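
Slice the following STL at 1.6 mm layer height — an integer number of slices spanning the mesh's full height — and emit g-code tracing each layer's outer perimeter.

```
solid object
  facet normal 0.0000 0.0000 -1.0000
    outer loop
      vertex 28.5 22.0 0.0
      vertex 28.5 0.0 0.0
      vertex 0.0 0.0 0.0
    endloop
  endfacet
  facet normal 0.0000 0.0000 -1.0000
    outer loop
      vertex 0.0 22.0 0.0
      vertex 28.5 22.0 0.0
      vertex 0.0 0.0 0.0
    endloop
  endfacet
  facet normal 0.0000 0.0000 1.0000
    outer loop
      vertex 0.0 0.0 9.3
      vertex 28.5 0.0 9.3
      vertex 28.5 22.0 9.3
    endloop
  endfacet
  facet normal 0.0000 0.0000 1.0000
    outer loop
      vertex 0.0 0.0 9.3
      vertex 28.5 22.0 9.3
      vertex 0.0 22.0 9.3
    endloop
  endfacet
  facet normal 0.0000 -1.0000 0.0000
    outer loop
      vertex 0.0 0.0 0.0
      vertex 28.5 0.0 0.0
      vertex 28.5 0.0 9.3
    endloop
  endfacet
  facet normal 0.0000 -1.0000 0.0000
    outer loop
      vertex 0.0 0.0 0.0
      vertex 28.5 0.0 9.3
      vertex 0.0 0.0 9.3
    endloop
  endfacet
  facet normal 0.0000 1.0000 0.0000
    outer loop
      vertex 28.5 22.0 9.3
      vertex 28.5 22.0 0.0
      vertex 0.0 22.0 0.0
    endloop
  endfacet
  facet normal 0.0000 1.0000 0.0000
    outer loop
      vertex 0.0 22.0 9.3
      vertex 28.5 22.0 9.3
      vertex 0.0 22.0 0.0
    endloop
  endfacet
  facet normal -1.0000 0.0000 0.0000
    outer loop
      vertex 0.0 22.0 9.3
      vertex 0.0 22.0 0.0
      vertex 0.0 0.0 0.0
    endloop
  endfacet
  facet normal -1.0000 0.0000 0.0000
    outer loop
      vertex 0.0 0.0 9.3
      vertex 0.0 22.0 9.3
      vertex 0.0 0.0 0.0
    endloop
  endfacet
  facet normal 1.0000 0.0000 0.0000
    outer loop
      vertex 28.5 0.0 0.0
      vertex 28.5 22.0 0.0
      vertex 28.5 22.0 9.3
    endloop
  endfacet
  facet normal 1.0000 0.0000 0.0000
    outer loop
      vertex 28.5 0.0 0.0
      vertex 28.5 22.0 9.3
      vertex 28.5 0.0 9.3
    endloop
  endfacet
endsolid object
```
; perimeter-only toolpath
G21 ; units = mm
G90 ; absolute positioning
G28 ; home
; layer 1
G0 Z1.6
G0 X0.0 Y0.0
G1 X28.5 Y0.0
G1 X28.5 Y22.0
G1 X0.0 Y22.0
G1 X0.0 Y0.0
; layer 2
G0 Z3.1
G0 X0.0 Y0.0
G1 X28.5 Y0.0
G1 X28.5 Y22.0
G1 X0.0 Y22.0
G1 X0.0 Y0.0
; layer 3
G0 Z4.7
G0 X0.0 Y0.0
G1 X28.5 Y0.0
G1 X28.5 Y22.0
G1 X0.0 Y22.0
G1 X0.0 Y0.0
; layer 4
G0 Z6.2
G0 X0.0 Y0.0
G1 X28.5 Y0.0
G1 X28.5 Y22.0
G1 X0.0 Y22.0
G1 X0.0 Y0.0
; layer 5
G0 Z7.8
G0 X0.0 Y0.0
G1 X28.5 Y0.0
G1 X28.5 Y22.0
G1 X0.0 Y22.0
G1 X0.0 Y0.0
; layer 6
G0 Z9.3
G0 X0.0 Y0.0
G1 X28.5 Y0.0
G1 X28.5 Y22.0
G1 X0.0 Y22.0
G1 X0.0 Y0.0
M2 ; end

The solid is a rectangular box, roughly 28.5 × 22 mm footprint and 9.3 mm tall. Slicing at Δz = 1.6 mm — 6 equal slices spanning the solid's height, so layer i sits at z = i·h/6 — gives 6 non-empty perimeters. Each is a 4-segment closed polygon; G0 lifts to the layer z and rapids to the start vertex, then G1 traces the edges.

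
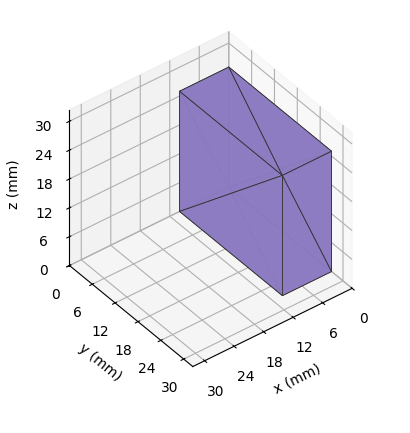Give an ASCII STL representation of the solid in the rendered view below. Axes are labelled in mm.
Reading the render: the shape is a rectangular box, roughly 10 × 27 mm footprint and 25 mm tall (dimensions read to the nearest mm from the axis ticks). For the STL, each face is triangulated and given an outward normal.

solid part
  facet normal 0.0000 0.0000 -1.0000
    outer loop
      vertex 10.000 27.000 0.000
      vertex 10.000 0.000 0.000
      vertex 0.000 0.000 0.000
    endloop
  endfacet
  facet normal 0.0000 0.0000 -1.0000
    outer loop
      vertex 0.000 27.000 0.000
      vertex 10.000 27.000 0.000
      vertex 0.000 0.000 0.000
    endloop
  endfacet
  facet normal 0.0000 0.0000 1.0000
    outer loop
      vertex 0.000 0.000 25.000
      vertex 10.000 0.000 25.000
      vertex 10.000 27.000 25.000
    endloop
  endfacet
  facet normal 0.0000 0.0000 1.0000
    outer loop
      vertex 0.000 0.000 25.000
      vertex 10.000 27.000 25.000
      vertex 0.000 27.000 25.000
    endloop
  endfacet
  facet normal 0.0000 -1.0000 0.0000
    outer loop
      vertex 0.000 0.000 0.000
      vertex 10.000 0.000 0.000
      vertex 10.000 0.000 25.000
    endloop
  endfacet
  facet normal 0.0000 -1.0000 0.0000
    outer loop
      vertex 0.000 0.000 0.000
      vertex 10.000 0.000 25.000
      vertex 0.000 0.000 25.000
    endloop
  endfacet
  facet normal 0.0000 1.0000 0.0000
    outer loop
      vertex 10.000 27.000 25.000
      vertex 10.000 27.000 0.000
      vertex 0.000 27.000 0.000
    endloop
  endfacet
  facet normal 0.0000 1.0000 0.0000
    outer loop
      vertex 0.000 27.000 25.000
      vertex 10.000 27.000 25.000
      vertex 0.000 27.000 0.000
    endloop
  endfacet
  facet normal -1.0000 0.0000 0.0000
    outer loop
      vertex 0.000 27.000 25.000
      vertex 0.000 27.000 0.000
      vertex 0.000 0.000 0.000
    endloop
  endfacet
  facet normal -1.0000 0.0000 0.0000
    outer loop
      vertex 0.000 0.000 25.000
      vertex 0.000 27.000 25.000
      vertex 0.000 0.000 0.000
    endloop
  endfacet
  facet normal 1.0000 0.0000 0.0000
    outer loop
      vertex 10.000 0.000 0.000
      vertex 10.000 27.000 0.000
      vertex 10.000 27.000 25.000
    endloop
  endfacet
  facet normal 1.0000 0.0000 0.0000
    outer loop
      vertex 10.000 0.000 0.000
      vertex 10.000 27.000 25.000
      vertex 10.000 0.000 25.000
    endloop
  endfacet
endsolid part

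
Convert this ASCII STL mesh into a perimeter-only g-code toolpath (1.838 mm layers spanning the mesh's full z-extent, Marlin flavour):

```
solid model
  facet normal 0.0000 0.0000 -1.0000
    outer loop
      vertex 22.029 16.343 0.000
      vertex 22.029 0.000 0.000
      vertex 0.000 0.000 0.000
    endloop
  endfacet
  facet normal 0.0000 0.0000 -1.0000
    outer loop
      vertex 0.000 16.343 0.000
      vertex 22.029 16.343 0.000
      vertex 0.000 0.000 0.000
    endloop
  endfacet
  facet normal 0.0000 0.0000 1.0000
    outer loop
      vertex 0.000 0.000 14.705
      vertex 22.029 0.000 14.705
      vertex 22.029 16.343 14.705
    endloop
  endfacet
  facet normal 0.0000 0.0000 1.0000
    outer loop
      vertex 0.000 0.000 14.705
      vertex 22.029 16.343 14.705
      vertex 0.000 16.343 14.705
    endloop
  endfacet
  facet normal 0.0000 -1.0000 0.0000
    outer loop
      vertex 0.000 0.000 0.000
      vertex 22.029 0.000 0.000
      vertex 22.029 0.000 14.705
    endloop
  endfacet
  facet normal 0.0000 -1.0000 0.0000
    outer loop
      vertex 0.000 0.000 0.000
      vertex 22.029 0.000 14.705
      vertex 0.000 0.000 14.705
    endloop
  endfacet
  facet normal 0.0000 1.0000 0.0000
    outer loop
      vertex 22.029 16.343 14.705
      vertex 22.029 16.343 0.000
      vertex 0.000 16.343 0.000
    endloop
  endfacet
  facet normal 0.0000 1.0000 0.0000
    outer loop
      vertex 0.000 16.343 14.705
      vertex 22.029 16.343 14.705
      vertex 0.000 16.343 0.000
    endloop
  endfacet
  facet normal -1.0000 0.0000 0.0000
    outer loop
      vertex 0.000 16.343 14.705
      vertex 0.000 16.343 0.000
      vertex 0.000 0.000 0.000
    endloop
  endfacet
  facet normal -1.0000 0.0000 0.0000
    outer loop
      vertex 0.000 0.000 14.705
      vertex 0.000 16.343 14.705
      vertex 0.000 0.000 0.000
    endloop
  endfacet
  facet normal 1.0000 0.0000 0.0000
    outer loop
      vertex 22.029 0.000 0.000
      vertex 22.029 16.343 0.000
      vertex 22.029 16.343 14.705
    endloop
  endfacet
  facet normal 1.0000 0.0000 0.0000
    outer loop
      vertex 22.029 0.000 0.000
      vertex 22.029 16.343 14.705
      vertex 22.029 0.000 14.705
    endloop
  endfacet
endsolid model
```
; perimeter-only toolpath
G21 ; units = mm
G90 ; absolute positioning
G28 ; home
; layer 1
G0 Z1.838
G0 X0.000 Y0.000
G1 X22.029 Y0.000
G1 X22.029 Y16.343
G1 X0.000 Y16.343
G1 X0.000 Y0.000
; layer 2
G0 Z3.676
G0 X0.000 Y0.000
G1 X22.029 Y0.000
G1 X22.029 Y16.343
G1 X0.000 Y16.343
G1 X0.000 Y0.000
; layer 3
G0 Z5.514
G0 X0.000 Y0.000
G1 X22.029 Y0.000
G1 X22.029 Y16.343
G1 X0.000 Y16.343
G1 X0.000 Y0.000
; layer 4
G0 Z7.353
G0 X0.000 Y0.000
G1 X22.029 Y0.000
G1 X22.029 Y16.343
G1 X0.000 Y16.343
G1 X0.000 Y0.000
; layer 5
G0 Z9.191
G0 X0.000 Y0.000
G1 X22.029 Y0.000
G1 X22.029 Y16.343
G1 X0.000 Y16.343
G1 X0.000 Y0.000
; layer 6
G0 Z11.029
G0 X0.000 Y0.000
G1 X22.029 Y0.000
G1 X22.029 Y16.343
G1 X0.000 Y16.343
G1 X0.000 Y0.000
; layer 7
G0 Z12.867
G0 X0.000 Y0.000
G1 X22.029 Y0.000
G1 X22.029 Y16.343
G1 X0.000 Y16.343
G1 X0.000 Y0.000
; layer 8
G0 Z14.705
G0 X0.000 Y0.000
G1 X22.029 Y0.000
G1 X22.029 Y16.343
G1 X0.000 Y16.343
G1 X0.000 Y0.000
M2 ; end

The solid is a rectangular box, roughly 22 × 16.3 mm footprint and 14.7 mm tall. Slicing at Δz = 1.838 mm — 8 equal slices spanning the solid's height, so layer i sits at z = i·h/8 — gives 8 non-empty perimeters. Each is a 4-segment closed polygon; G0 lifts to the layer z and rapids to the start vertex, then G1 traces the edges.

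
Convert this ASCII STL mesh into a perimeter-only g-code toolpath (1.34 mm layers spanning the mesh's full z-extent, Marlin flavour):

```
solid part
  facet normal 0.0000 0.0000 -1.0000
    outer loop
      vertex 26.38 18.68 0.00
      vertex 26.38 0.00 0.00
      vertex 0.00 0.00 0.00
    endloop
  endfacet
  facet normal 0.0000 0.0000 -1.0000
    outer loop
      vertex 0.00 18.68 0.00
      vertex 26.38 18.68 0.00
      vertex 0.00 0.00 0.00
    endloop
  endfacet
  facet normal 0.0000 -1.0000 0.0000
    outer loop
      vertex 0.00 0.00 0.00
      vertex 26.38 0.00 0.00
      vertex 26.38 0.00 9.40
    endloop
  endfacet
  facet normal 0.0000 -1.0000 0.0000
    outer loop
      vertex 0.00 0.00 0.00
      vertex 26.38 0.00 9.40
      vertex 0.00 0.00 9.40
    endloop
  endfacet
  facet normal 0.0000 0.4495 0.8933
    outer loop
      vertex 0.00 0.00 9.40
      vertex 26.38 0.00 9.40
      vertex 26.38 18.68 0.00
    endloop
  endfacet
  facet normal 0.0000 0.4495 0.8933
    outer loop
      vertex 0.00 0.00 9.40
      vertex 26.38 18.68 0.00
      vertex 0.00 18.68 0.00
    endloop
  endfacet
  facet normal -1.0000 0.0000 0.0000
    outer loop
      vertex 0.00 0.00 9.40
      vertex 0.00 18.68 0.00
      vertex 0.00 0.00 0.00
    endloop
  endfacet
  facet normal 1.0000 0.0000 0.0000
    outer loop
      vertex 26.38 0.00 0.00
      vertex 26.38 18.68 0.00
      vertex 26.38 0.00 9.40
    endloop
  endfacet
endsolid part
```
; perimeter-only toolpath
G21 ; units = mm
G90 ; absolute positioning
G28 ; home
; layer 1
G0 Z1.34
G0 X0.00 Y0.00
G1 X26.38 Y0.00
G1 X26.38 Y16.01
G1 X0.00 Y16.01
G1 X0.00 Y0.00
; layer 2
G0 Z2.69
G0 X0.00 Y0.00
G1 X26.38 Y0.00
G1 X26.38 Y13.34
G1 X0.00 Y13.34
G1 X0.00 Y0.00
; layer 3
G0 Z4.03
G0 X0.00 Y0.00
G1 X26.38 Y0.00
G1 X26.38 Y10.67
G1 X0.00 Y10.67
G1 X0.00 Y0.00
; layer 4
G0 Z5.37
G0 X0.00 Y0.00
G1 X26.38 Y0.00
G1 X26.38 Y8.01
G1 X0.00 Y8.01
G1 X0.00 Y0.00
; layer 5
G0 Z6.71
G0 X0.00 Y0.00
G1 X26.38 Y0.00
G1 X26.38 Y5.34
G1 X0.00 Y5.34
G1 X0.00 Y0.00
; layer 6
G0 Z8.06
G0 X0.00 Y0.00
G1 X26.38 Y0.00
G1 X26.38 Y2.67
G1 X0.00 Y2.67
G1 X0.00 Y0.00
M2 ; end

The solid is a wedge (ramp): 26.4 × 18.7 mm base, rising to 9.4 mm along the y=0 edge and sloping linearly to z=0 at y=18.7. Slicing at Δz = 1.34 mm — 7 equal slices spanning the solid's height, so layer i sits at z = i·h/7 — gives 6 non-empty perimeters. Each is a 4-segment closed polygon; G0 lifts to the layer z and rapids to the start vertex, then G1 traces the edges. The cross-section shrinks linearly with z (the slice at the apex is degenerate and omitted).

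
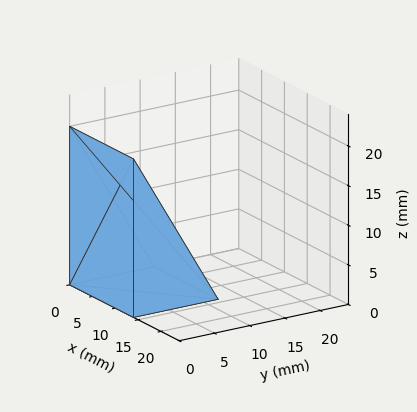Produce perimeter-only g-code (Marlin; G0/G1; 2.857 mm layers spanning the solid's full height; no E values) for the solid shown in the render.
Reading the render: the shape is a wedge (ramp): 14 × 12 mm base, rising to 20 mm along the y=0 edge and sloping linearly to z=0 at y=12 (dimensions read to the nearest mm from the axis ticks). For the g-code, the solid's height is divided into equal slices at the stated Δz and each level perimeter traced with G1 moves after a G0 lift.

; perimeter-only toolpath
G21 ; units = mm
G90 ; absolute positioning
G28 ; home
; layer 1
G0 Z2.857
G0 X0.000 Y0.000
G1 X14.000 Y0.000
G1 X14.000 Y10.286
G1 X0.000 Y10.286
G1 X0.000 Y0.000
; layer 2
G0 Z5.714
G0 X0.000 Y0.000
G1 X14.000 Y0.000
G1 X14.000 Y8.571
G1 X0.000 Y8.571
G1 X0.000 Y0.000
; layer 3
G0 Z8.571
G0 X0.000 Y0.000
G1 X14.000 Y0.000
G1 X14.000 Y6.857
G1 X0.000 Y6.857
G1 X0.000 Y0.000
; layer 4
G0 Z11.429
G0 X0.000 Y0.000
G1 X14.000 Y0.000
G1 X14.000 Y5.143
G1 X0.000 Y5.143
G1 X0.000 Y0.000
; layer 5
G0 Z14.286
G0 X0.000 Y0.000
G1 X14.000 Y0.000
G1 X14.000 Y3.429
G1 X0.000 Y3.429
G1 X0.000 Y0.000
; layer 6
G0 Z17.143
G0 X0.000 Y0.000
G1 X14.000 Y0.000
G1 X14.000 Y1.714
G1 X0.000 Y1.714
G1 X0.000 Y0.000
M2 ; end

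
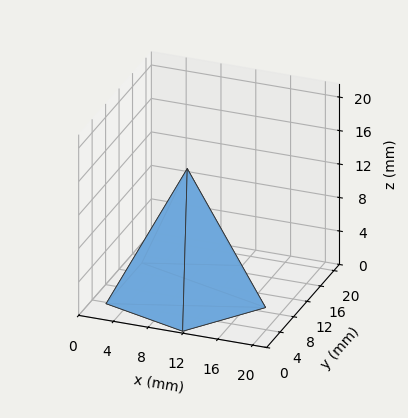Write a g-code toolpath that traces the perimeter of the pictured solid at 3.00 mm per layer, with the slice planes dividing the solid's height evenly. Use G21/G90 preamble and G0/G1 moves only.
Reading the render: the shape is a regular 5-sided pyramid, base circumscribed radius ≈ 9 mm, apex at z ≈ 15 mm (dimensions read to the nearest mm from the axis ticks). For the g-code, the solid's height is divided into equal slices at the stated Δz and each level perimeter traced with G1 moves after a G0 lift.

; perimeter-only toolpath
G21 ; units = mm
G90 ; absolute positioning
G28 ; home
; layer 1
G0 Z3.00
G0 X16.20 Y9.00
G1 X11.22 Y15.85
G1 X3.18 Y13.23
G1 X3.18 Y4.77
G1 X11.22 Y2.15
G1 X16.20 Y9.00
; layer 2
G0 Z6.00
G0 X14.40 Y9.00
G1 X10.67 Y14.14
G1 X4.63 Y12.17
G1 X4.63 Y5.83
G1 X10.67 Y3.86
G1 X14.40 Y9.00
; layer 3
G0 Z9.00
G0 X12.60 Y9.00
G1 X10.11 Y12.42
G1 X6.09 Y11.12
G1 X6.09 Y6.88
G1 X10.11 Y5.58
G1 X12.60 Y9.00
; layer 4
G0 Z12.00
G0 X10.80 Y9.00
G1 X9.56 Y10.71
G1 X7.54 Y10.06
G1 X7.54 Y7.94
G1 X9.56 Y7.29
G1 X10.80 Y9.00
M2 ; end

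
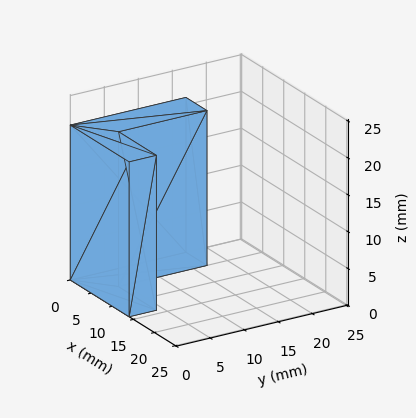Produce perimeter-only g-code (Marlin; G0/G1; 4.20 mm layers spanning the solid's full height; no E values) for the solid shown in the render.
Reading the render: the shape is an L-shaped prism: outer 14 × 17 mm, arm thicknesses ≈ 4 mm (horizontal) and 5 mm (vertical), extruded 21 mm in z (dimensions read to the nearest mm from the axis ticks). For the g-code, the solid's height is divided into equal slices at the stated Δz and each level perimeter traced with G1 moves after a G0 lift.

; perimeter-only toolpath
G21 ; units = mm
G90 ; absolute positioning
G28 ; home
; layer 1
G0 Z4.20
G0 X0.00 Y0.00
G1 X14.00 Y0.00
G1 X14.00 Y4.00
G1 X5.00 Y4.00
G1 X5.00 Y17.00
G1 X0.00 Y17.00
G1 X0.00 Y0.00
; layer 2
G0 Z8.40
G0 X0.00 Y0.00
G1 X14.00 Y0.00
G1 X14.00 Y4.00
G1 X5.00 Y4.00
G1 X5.00 Y17.00
G1 X0.00 Y17.00
G1 X0.00 Y0.00
; layer 3
G0 Z12.60
G0 X0.00 Y0.00
G1 X14.00 Y0.00
G1 X14.00 Y4.00
G1 X5.00 Y4.00
G1 X5.00 Y17.00
G1 X0.00 Y17.00
G1 X0.00 Y0.00
; layer 4
G0 Z16.80
G0 X0.00 Y0.00
G1 X14.00 Y0.00
G1 X14.00 Y4.00
G1 X5.00 Y4.00
G1 X5.00 Y17.00
G1 X0.00 Y17.00
G1 X0.00 Y0.00
; layer 5
G0 Z21.00
G0 X0.00 Y0.00
G1 X14.00 Y0.00
G1 X14.00 Y4.00
G1 X5.00 Y4.00
G1 X5.00 Y17.00
G1 X0.00 Y17.00
G1 X0.00 Y0.00
M2 ; end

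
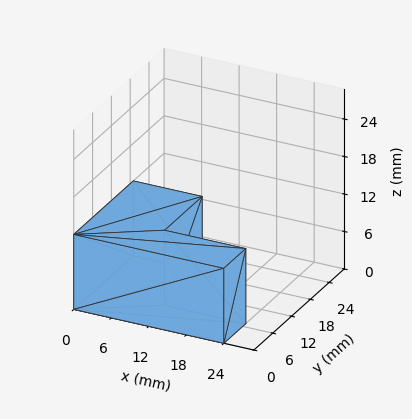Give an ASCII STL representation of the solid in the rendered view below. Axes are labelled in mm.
Reading the render: the shape is an L-shaped prism: outer 24 × 19 mm, arm thicknesses ≈ 7 mm (horizontal) and 11 mm (vertical), extruded 12 mm in z (dimensions read to the nearest mm from the axis ticks). For the STL, each face is triangulated and given an outward normal.

solid part
  facet normal 0.0000 0.0000 -1.0000
    outer loop
      vertex 24.000 7.000 0.000
      vertex 24.000 0.000 0.000
      vertex 0.000 0.000 0.000
    endloop
  endfacet
  facet normal 0.0000 0.0000 -1.0000
    outer loop
      vertex 11.000 7.000 0.000
      vertex 24.000 7.000 0.000
      vertex 0.000 0.000 0.000
    endloop
  endfacet
  facet normal 0.0000 0.0000 -1.0000
    outer loop
      vertex 11.000 19.000 0.000
      vertex 11.000 7.000 0.000
      vertex 0.000 0.000 0.000
    endloop
  endfacet
  facet normal 0.0000 0.0000 -1.0000
    outer loop
      vertex 0.000 19.000 0.000
      vertex 11.000 19.000 0.000
      vertex 0.000 0.000 0.000
    endloop
  endfacet
  facet normal 0.0000 0.0000 1.0000
    outer loop
      vertex 0.000 0.000 12.000
      vertex 24.000 0.000 12.000
      vertex 24.000 7.000 12.000
    endloop
  endfacet
  facet normal 0.0000 0.0000 1.0000
    outer loop
      vertex 0.000 0.000 12.000
      vertex 24.000 7.000 12.000
      vertex 11.000 7.000 12.000
    endloop
  endfacet
  facet normal 0.0000 0.0000 1.0000
    outer loop
      vertex 0.000 0.000 12.000
      vertex 11.000 7.000 12.000
      vertex 11.000 19.000 12.000
    endloop
  endfacet
  facet normal 0.0000 0.0000 1.0000
    outer loop
      vertex 0.000 0.000 12.000
      vertex 11.000 19.000 12.000
      vertex 0.000 19.000 12.000
    endloop
  endfacet
  facet normal 0.0000 -1.0000 0.0000
    outer loop
      vertex 0.000 0.000 0.000
      vertex 24.000 0.000 0.000
      vertex 24.000 0.000 12.000
    endloop
  endfacet
  facet normal 0.0000 -1.0000 0.0000
    outer loop
      vertex 0.000 0.000 0.000
      vertex 24.000 0.000 12.000
      vertex 0.000 0.000 12.000
    endloop
  endfacet
  facet normal 1.0000 0.0000 0.0000
    outer loop
      vertex 24.000 0.000 0.000
      vertex 24.000 7.000 0.000
      vertex 24.000 7.000 12.000
    endloop
  endfacet
  facet normal 1.0000 0.0000 0.0000
    outer loop
      vertex 24.000 0.000 0.000
      vertex 24.000 7.000 12.000
      vertex 24.000 0.000 12.000
    endloop
  endfacet
  facet normal 0.0000 1.0000 0.0000
    outer loop
      vertex 24.000 7.000 0.000
      vertex 11.000 7.000 0.000
      vertex 11.000 7.000 12.000
    endloop
  endfacet
  facet normal 0.0000 1.0000 0.0000
    outer loop
      vertex 24.000 7.000 0.000
      vertex 11.000 7.000 12.000
      vertex 24.000 7.000 12.000
    endloop
  endfacet
  facet normal 1.0000 0.0000 0.0000
    outer loop
      vertex 11.000 7.000 0.000
      vertex 11.000 19.000 0.000
      vertex 11.000 19.000 12.000
    endloop
  endfacet
  facet normal 1.0000 0.0000 0.0000
    outer loop
      vertex 11.000 7.000 0.000
      vertex 11.000 19.000 12.000
      vertex 11.000 7.000 12.000
    endloop
  endfacet
  facet normal 0.0000 1.0000 0.0000
    outer loop
      vertex 11.000 19.000 0.000
      vertex 0.000 19.000 0.000
      vertex 0.000 19.000 12.000
    endloop
  endfacet
  facet normal 0.0000 1.0000 0.0000
    outer loop
      vertex 11.000 19.000 0.000
      vertex 0.000 19.000 12.000
      vertex 11.000 19.000 12.000
    endloop
  endfacet
  facet normal -1.0000 0.0000 0.0000
    outer loop
      vertex 0.000 19.000 0.000
      vertex 0.000 0.000 0.000
      vertex 0.000 0.000 12.000
    endloop
  endfacet
  facet normal -1.0000 0.0000 0.0000
    outer loop
      vertex 0.000 19.000 0.000
      vertex 0.000 0.000 12.000
      vertex 0.000 19.000 12.000
    endloop
  endfacet
endsolid part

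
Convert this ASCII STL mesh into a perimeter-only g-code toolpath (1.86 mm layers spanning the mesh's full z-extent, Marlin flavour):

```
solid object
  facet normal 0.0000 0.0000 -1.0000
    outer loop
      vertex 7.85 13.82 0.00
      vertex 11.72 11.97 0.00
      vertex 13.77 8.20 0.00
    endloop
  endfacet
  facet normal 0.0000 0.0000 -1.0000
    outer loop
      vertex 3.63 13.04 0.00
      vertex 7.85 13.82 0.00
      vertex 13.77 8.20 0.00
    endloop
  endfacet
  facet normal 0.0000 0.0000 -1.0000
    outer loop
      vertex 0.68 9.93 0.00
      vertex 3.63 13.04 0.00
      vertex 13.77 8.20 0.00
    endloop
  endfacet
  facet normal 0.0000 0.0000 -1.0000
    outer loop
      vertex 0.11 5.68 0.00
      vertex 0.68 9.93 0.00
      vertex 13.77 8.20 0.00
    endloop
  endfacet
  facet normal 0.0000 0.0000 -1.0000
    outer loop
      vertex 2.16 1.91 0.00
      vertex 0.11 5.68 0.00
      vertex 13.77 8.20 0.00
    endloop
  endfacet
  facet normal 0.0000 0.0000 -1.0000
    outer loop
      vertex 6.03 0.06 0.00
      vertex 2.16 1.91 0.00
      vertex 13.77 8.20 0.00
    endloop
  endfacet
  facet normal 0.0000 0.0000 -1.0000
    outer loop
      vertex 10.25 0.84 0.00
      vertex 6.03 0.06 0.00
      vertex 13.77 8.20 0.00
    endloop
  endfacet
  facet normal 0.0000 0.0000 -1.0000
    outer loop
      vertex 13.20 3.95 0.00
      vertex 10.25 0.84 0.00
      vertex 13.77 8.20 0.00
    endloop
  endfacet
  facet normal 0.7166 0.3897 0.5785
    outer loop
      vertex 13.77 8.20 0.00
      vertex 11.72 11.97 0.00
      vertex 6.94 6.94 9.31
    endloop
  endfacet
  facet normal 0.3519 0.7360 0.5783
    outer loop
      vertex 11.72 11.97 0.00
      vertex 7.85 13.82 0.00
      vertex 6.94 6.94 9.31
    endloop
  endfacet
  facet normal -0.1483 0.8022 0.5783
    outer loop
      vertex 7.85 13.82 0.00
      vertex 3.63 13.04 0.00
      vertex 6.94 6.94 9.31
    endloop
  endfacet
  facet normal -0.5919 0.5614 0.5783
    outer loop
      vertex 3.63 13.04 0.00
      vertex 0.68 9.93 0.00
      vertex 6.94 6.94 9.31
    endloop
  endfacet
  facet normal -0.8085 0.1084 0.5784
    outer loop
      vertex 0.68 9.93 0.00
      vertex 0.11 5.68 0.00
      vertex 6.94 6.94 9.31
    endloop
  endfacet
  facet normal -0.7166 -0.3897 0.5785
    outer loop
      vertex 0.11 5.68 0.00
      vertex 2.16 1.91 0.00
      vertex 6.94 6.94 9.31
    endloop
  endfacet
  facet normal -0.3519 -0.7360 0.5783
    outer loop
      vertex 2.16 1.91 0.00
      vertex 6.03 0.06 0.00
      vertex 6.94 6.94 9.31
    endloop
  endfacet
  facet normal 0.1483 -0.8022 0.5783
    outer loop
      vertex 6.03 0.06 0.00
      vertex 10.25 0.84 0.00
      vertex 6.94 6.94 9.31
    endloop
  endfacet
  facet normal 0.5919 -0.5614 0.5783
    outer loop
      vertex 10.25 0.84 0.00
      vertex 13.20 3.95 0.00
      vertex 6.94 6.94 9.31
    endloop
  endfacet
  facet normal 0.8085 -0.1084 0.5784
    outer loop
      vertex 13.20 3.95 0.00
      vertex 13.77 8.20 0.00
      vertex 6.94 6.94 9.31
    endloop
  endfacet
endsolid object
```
; perimeter-only toolpath
G21 ; units = mm
G90 ; absolute positioning
G28 ; home
; layer 1
G0 Z1.86
G0 X12.40 Y7.95
G1 X10.76 Y10.96
G1 X7.67 Y12.44
G1 X4.29 Y11.82
G1 X1.93 Y9.33
G1 X1.48 Y5.93
G1 X3.12 Y2.92
G1 X6.21 Y1.44
G1 X9.59 Y2.06
G1 X11.95 Y4.55
G1 X12.40 Y7.95
; layer 2
G0 Z3.72
G0 X11.04 Y7.70
G1 X9.81 Y9.96
G1 X7.49 Y11.07
G1 X4.95 Y10.60
G1 X3.18 Y8.73
G1 X2.84 Y6.18
G1 X4.07 Y3.92
G1 X6.39 Y2.81
G1 X8.93 Y3.28
G1 X10.70 Y5.15
G1 X11.04 Y7.70
; layer 3
G0 Z5.59
G0 X9.67 Y7.44
G1 X8.85 Y8.95
G1 X7.30 Y9.69
G1 X5.62 Y9.38
G1 X4.44 Y8.14
G1 X4.21 Y6.44
G1 X5.03 Y4.93
G1 X6.58 Y4.19
G1 X8.26 Y4.50
G1 X9.44 Y5.74
G1 X9.67 Y7.44
; layer 4
G0 Z7.45
G0 X8.31 Y7.19
G1 X7.90 Y7.95
G1 X7.12 Y8.32
G1 X6.28 Y8.16
G1 X5.69 Y7.54
G1 X5.57 Y6.69
G1 X5.98 Y5.93
G1 X6.76 Y5.56
G1 X7.60 Y5.72
G1 X8.19 Y6.34
G1 X8.31 Y7.19
M2 ; end

The solid is a regular 10-sided pyramid, base circumscribed radius ≈ 6.94 mm, apex at z ≈ 9.31 mm. Slicing at Δz = 1.86 mm — 5 equal slices spanning the solid's height, so layer i sits at z = i·h/5 — gives 4 non-empty perimeters. Each is a 10-segment closed polygon; G0 lifts to the layer z and rapids to the start vertex, then G1 traces the edges. The cross-section shrinks linearly with z (the slice at the apex is degenerate and omitted).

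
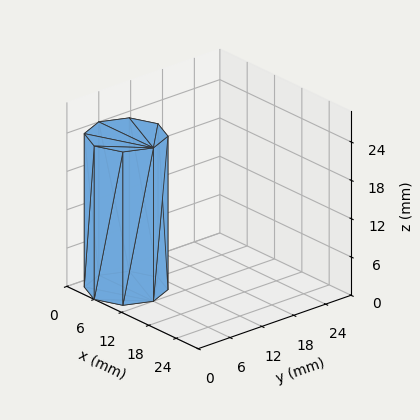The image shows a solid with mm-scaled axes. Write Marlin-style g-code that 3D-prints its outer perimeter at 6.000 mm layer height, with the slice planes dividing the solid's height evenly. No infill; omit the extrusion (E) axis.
Reading the render: the shape is a regular 8-sided prism (a cylinder approximated with 8 flat sides), circumscribed radius ≈ 6 mm, height ≈ 24 mm (dimensions read to the nearest mm from the axis ticks). For the g-code, the solid's height is divided into equal slices at the stated Δz and each level perimeter traced with G1 moves after a G0 lift.

; perimeter-only toolpath
G21 ; units = mm
G90 ; absolute positioning
G28 ; home
; layer 1
G0 Z6.000
G0 X12.000 Y6.000
G1 X10.243 Y10.243
G1 X6.000 Y12.000
G1 X1.757 Y10.243
G1 X0.000 Y6.000
G1 X1.757 Y1.757
G1 X6.000 Y0.000
G1 X10.243 Y1.757
G1 X12.000 Y6.000
; layer 2
G0 Z12.000
G0 X12.000 Y6.000
G1 X10.243 Y10.243
G1 X6.000 Y12.000
G1 X1.757 Y10.243
G1 X0.000 Y6.000
G1 X1.757 Y1.757
G1 X6.000 Y0.000
G1 X10.243 Y1.757
G1 X12.000 Y6.000
; layer 3
G0 Z18.000
G0 X12.000 Y6.000
G1 X10.243 Y10.243
G1 X6.000 Y12.000
G1 X1.757 Y10.243
G1 X0.000 Y6.000
G1 X1.757 Y1.757
G1 X6.000 Y0.000
G1 X10.243 Y1.757
G1 X12.000 Y6.000
; layer 4
G0 Z24.000
G0 X12.000 Y6.000
G1 X10.243 Y10.243
G1 X6.000 Y12.000
G1 X1.757 Y10.243
G1 X0.000 Y6.000
G1 X1.757 Y1.757
G1 X6.000 Y0.000
G1 X10.243 Y1.757
G1 X12.000 Y6.000
M2 ; end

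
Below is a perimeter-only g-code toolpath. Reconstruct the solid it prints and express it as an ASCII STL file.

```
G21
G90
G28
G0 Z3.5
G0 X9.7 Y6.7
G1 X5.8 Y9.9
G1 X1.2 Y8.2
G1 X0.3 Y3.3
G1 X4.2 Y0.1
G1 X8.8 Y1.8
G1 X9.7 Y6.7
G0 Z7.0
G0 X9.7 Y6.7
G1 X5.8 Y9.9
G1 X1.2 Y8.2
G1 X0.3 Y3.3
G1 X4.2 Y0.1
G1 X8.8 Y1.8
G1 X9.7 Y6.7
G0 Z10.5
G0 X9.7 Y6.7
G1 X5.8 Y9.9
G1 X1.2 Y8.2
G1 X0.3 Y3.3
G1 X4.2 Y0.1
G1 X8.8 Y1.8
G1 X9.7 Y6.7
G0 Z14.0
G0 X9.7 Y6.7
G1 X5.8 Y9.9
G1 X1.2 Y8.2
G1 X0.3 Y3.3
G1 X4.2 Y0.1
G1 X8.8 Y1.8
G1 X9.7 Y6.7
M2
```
solid part
  facet normal 0.0000 0.0000 -1.0000
    outer loop
      vertex 1.2 8.2 0.0
      vertex 5.8 9.9 0.0
      vertex 9.7 6.7 0.0
    endloop
  endfacet
  facet normal 0.0000 0.0000 -1.0000
    outer loop
      vertex 0.3 3.3 0.0
      vertex 1.2 8.2 0.0
      vertex 9.7 6.7 0.0
    endloop
  endfacet
  facet normal 0.0000 0.0000 -1.0000
    outer loop
      vertex 4.2 0.1 0.0
      vertex 0.3 3.3 0.0
      vertex 9.7 6.7 0.0
    endloop
  endfacet
  facet normal 0.0000 0.0000 -1.0000
    outer loop
      vertex 8.8 1.8 0.0
      vertex 4.2 0.1 0.0
      vertex 9.7 6.7 0.0
    endloop
  endfacet
  facet normal 0.0000 0.0000 1.0000
    outer loop
      vertex 9.7 6.7 14.0
      vertex 5.8 9.9 14.0
      vertex 1.2 8.2 14.0
    endloop
  endfacet
  facet normal 0.0000 0.0000 1.0000
    outer loop
      vertex 9.7 6.7 14.0
      vertex 1.2 8.2 14.0
      vertex 0.3 3.3 14.0
    endloop
  endfacet
  facet normal 0.0000 0.0000 1.0000
    outer loop
      vertex 9.7 6.7 14.0
      vertex 0.3 3.3 14.0
      vertex 4.2 0.1 14.0
    endloop
  endfacet
  facet normal 0.0000 0.0000 1.0000
    outer loop
      vertex 9.7 6.7 14.0
      vertex 4.2 0.1 14.0
      vertex 8.8 1.8 14.0
    endloop
  endfacet
  facet normal 0.6343 0.7731 0.0000
    outer loop
      vertex 9.7 6.7 0.0
      vertex 5.8 9.9 0.0
      vertex 5.8 9.9 14.0
    endloop
  endfacet
  facet normal 0.6343 0.7731 0.0000
    outer loop
      vertex 9.7 6.7 0.0
      vertex 5.8 9.9 14.0
      vertex 9.7 6.7 14.0
    endloop
  endfacet
  facet normal -0.3467 0.9380 0.0000
    outer loop
      vertex 5.8 9.9 0.0
      vertex 1.2 8.2 0.0
      vertex 1.2 8.2 14.0
    endloop
  endfacet
  facet normal -0.3467 0.9380 0.0000
    outer loop
      vertex 5.8 9.9 0.0
      vertex 1.2 8.2 14.0
      vertex 5.8 9.9 14.0
    endloop
  endfacet
  facet normal -0.9835 0.1807 0.0000
    outer loop
      vertex 1.2 8.2 0.0
      vertex 0.3 3.3 0.0
      vertex 0.3 3.3 14.0
    endloop
  endfacet
  facet normal -0.9835 0.1807 0.0000
    outer loop
      vertex 1.2 8.2 0.0
      vertex 0.3 3.3 14.0
      vertex 1.2 8.2 14.0
    endloop
  endfacet
  facet normal -0.6343 -0.7731 0.0000
    outer loop
      vertex 0.3 3.3 0.0
      vertex 4.2 0.1 0.0
      vertex 4.2 0.1 14.0
    endloop
  endfacet
  facet normal -0.6343 -0.7731 0.0000
    outer loop
      vertex 0.3 3.3 0.0
      vertex 4.2 0.1 14.0
      vertex 0.3 3.3 14.0
    endloop
  endfacet
  facet normal 0.3467 -0.9380 0.0000
    outer loop
      vertex 4.2 0.1 0.0
      vertex 8.8 1.8 0.0
      vertex 8.8 1.8 14.0
    endloop
  endfacet
  facet normal 0.3467 -0.9380 0.0000
    outer loop
      vertex 4.2 0.1 0.0
      vertex 8.8 1.8 14.0
      vertex 4.2 0.1 14.0
    endloop
  endfacet
  facet normal 0.9835 -0.1807 0.0000
    outer loop
      vertex 8.8 1.8 0.0
      vertex 9.7 6.7 0.0
      vertex 9.7 6.7 14.0
    endloop
  endfacet
  facet normal 0.9835 -0.1807 0.0000
    outer loop
      vertex 8.8 1.8 0.0
      vertex 9.7 6.7 14.0
      vertex 8.8 1.8 14.0
    endloop
  endfacet
endsolid part

The G0 Z moves step by Δz≈3.5 mm. Every layer's G1 loop is the same polygon, so the solid is a straight extrusion of it from z=0 to z≈14. Closing with flat bottom and top caps and triangulating gives 20 facets — a regular 6-sided prism (a cylinder approximated with 6 flat sides), circumscribed radius ≈ 5 mm, height ≈ 14 mm.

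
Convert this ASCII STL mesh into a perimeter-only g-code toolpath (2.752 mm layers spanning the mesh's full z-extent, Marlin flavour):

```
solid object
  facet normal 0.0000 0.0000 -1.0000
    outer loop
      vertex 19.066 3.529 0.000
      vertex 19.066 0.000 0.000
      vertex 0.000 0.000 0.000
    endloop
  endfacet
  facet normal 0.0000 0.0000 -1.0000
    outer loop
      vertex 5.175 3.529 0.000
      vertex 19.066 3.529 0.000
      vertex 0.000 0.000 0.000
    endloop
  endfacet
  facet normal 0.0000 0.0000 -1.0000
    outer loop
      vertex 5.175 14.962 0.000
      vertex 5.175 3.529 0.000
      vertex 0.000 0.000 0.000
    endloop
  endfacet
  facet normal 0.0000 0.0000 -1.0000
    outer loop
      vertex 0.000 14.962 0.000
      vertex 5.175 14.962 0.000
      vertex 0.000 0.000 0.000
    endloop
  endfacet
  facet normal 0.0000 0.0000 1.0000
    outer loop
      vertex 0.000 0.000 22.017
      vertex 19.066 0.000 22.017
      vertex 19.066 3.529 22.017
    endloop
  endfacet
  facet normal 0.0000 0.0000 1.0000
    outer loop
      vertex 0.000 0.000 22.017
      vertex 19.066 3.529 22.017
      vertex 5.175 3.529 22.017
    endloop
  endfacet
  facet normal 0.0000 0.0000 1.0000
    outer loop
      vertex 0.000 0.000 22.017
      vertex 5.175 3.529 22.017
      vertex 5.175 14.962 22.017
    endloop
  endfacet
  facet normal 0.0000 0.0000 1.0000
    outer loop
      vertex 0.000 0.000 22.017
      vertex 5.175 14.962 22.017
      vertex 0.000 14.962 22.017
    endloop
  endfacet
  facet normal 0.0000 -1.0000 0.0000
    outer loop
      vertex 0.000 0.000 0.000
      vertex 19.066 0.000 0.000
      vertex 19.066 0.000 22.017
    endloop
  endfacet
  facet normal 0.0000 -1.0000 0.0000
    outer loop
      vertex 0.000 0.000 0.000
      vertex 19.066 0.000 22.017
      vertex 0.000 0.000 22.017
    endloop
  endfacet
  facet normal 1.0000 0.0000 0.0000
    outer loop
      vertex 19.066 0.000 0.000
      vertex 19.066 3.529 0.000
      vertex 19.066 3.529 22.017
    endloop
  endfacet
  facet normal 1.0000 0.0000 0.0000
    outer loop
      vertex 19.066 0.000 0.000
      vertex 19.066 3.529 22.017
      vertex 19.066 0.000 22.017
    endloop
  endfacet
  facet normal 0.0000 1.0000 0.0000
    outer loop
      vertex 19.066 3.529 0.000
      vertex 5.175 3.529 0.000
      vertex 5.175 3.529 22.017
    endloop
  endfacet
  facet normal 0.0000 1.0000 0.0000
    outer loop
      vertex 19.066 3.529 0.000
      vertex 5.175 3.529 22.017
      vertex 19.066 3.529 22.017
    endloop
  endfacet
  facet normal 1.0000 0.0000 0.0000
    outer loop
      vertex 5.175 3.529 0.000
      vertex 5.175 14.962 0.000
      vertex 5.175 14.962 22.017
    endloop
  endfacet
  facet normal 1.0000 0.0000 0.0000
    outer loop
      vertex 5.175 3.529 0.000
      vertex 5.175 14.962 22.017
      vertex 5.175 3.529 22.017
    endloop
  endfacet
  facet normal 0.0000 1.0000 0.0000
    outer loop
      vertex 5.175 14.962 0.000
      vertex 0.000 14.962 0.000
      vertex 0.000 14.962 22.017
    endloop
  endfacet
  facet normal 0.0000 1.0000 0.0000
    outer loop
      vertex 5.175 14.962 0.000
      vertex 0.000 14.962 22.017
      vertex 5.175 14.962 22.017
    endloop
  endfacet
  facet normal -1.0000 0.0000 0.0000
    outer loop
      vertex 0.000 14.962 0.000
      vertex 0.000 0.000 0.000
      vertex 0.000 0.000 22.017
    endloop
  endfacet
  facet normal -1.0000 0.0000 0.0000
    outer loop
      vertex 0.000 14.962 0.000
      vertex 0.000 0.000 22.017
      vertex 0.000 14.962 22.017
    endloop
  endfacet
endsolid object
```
; perimeter-only toolpath
G21 ; units = mm
G90 ; absolute positioning
G28 ; home
; layer 1
G0 Z2.752
G0 X0.000 Y0.000
G1 X19.066 Y0.000
G1 X19.066 Y3.529
G1 X5.175 Y3.529
G1 X5.175 Y14.962
G1 X0.000 Y14.962
G1 X0.000 Y0.000
; layer 2
G0 Z5.504
G0 X0.000 Y0.000
G1 X19.066 Y0.000
G1 X19.066 Y3.529
G1 X5.175 Y3.529
G1 X5.175 Y14.962
G1 X0.000 Y14.962
G1 X0.000 Y0.000
; layer 3
G0 Z8.256
G0 X0.000 Y0.000
G1 X19.066 Y0.000
G1 X19.066 Y3.529
G1 X5.175 Y3.529
G1 X5.175 Y14.962
G1 X0.000 Y14.962
G1 X0.000 Y0.000
; layer 4
G0 Z11.008
G0 X0.000 Y0.000
G1 X19.066 Y0.000
G1 X19.066 Y3.529
G1 X5.175 Y3.529
G1 X5.175 Y14.962
G1 X0.000 Y14.962
G1 X0.000 Y0.000
; layer 5
G0 Z13.761
G0 X0.000 Y0.000
G1 X19.066 Y0.000
G1 X19.066 Y3.529
G1 X5.175 Y3.529
G1 X5.175 Y14.962
G1 X0.000 Y14.962
G1 X0.000 Y0.000
; layer 6
G0 Z16.513
G0 X0.000 Y0.000
G1 X19.066 Y0.000
G1 X19.066 Y3.529
G1 X5.175 Y3.529
G1 X5.175 Y14.962
G1 X0.000 Y14.962
G1 X0.000 Y0.000
; layer 7
G0 Z19.265
G0 X0.000 Y0.000
G1 X19.066 Y0.000
G1 X19.066 Y3.529
G1 X5.175 Y3.529
G1 X5.175 Y14.962
G1 X0.000 Y14.962
G1 X0.000 Y0.000
; layer 8
G0 Z22.017
G0 X0.000 Y0.000
G1 X19.066 Y0.000
G1 X19.066 Y3.529
G1 X5.175 Y3.529
G1 X5.175 Y14.962
G1 X0.000 Y14.962
G1 X0.000 Y0.000
M2 ; end

The solid is an L-shaped prism: outer 19.1 × 15 mm, arm thicknesses ≈ 3.53 mm (horizontal) and 5.17 mm (vertical), extruded 22 mm in z. Slicing at Δz = 2.752 mm — 8 equal slices spanning the solid's height, so layer i sits at z = i·h/8 — gives 8 non-empty perimeters. Each is a 6-segment closed polygon; G0 lifts to the layer z and rapids to the start vertex, then G1 traces the edges.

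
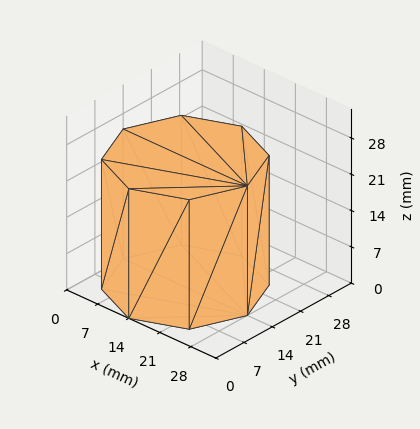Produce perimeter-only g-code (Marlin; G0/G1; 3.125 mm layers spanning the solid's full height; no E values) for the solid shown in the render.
Reading the render: the shape is a regular 8-sided prism (a cylinder approximated with 8 flat sides), circumscribed radius ≈ 14 mm, height ≈ 25 mm (dimensions read to the nearest mm from the axis ticks). For the g-code, the solid's height is divided into equal slices at the stated Δz and each level perimeter traced with G1 moves after a G0 lift.

; perimeter-only toolpath
G21 ; units = mm
G90 ; absolute positioning
G28 ; home
; layer 1
G0 Z3.125
G0 X28.000 Y14.000
G1 X23.899 Y23.899
G1 X14.000 Y28.000
G1 X4.101 Y23.899
G1 X0.000 Y14.000
G1 X4.101 Y4.101
G1 X14.000 Y0.000
G1 X23.899 Y4.101
G1 X28.000 Y14.000
; layer 2
G0 Z6.250
G0 X28.000 Y14.000
G1 X23.899 Y23.899
G1 X14.000 Y28.000
G1 X4.101 Y23.899
G1 X0.000 Y14.000
G1 X4.101 Y4.101
G1 X14.000 Y0.000
G1 X23.899 Y4.101
G1 X28.000 Y14.000
; layer 3
G0 Z9.375
G0 X28.000 Y14.000
G1 X23.899 Y23.899
G1 X14.000 Y28.000
G1 X4.101 Y23.899
G1 X0.000 Y14.000
G1 X4.101 Y4.101
G1 X14.000 Y0.000
G1 X23.899 Y4.101
G1 X28.000 Y14.000
; layer 4
G0 Z12.500
G0 X28.000 Y14.000
G1 X23.899 Y23.899
G1 X14.000 Y28.000
G1 X4.101 Y23.899
G1 X0.000 Y14.000
G1 X4.101 Y4.101
G1 X14.000 Y0.000
G1 X23.899 Y4.101
G1 X28.000 Y14.000
; layer 5
G0 Z15.625
G0 X28.000 Y14.000
G1 X23.899 Y23.899
G1 X14.000 Y28.000
G1 X4.101 Y23.899
G1 X0.000 Y14.000
G1 X4.101 Y4.101
G1 X14.000 Y0.000
G1 X23.899 Y4.101
G1 X28.000 Y14.000
; layer 6
G0 Z18.750
G0 X28.000 Y14.000
G1 X23.899 Y23.899
G1 X14.000 Y28.000
G1 X4.101 Y23.899
G1 X0.000 Y14.000
G1 X4.101 Y4.101
G1 X14.000 Y0.000
G1 X23.899 Y4.101
G1 X28.000 Y14.000
; layer 7
G0 Z21.875
G0 X28.000 Y14.000
G1 X23.899 Y23.899
G1 X14.000 Y28.000
G1 X4.101 Y23.899
G1 X0.000 Y14.000
G1 X4.101 Y4.101
G1 X14.000 Y0.000
G1 X23.899 Y4.101
G1 X28.000 Y14.000
; layer 8
G0 Z25.000
G0 X28.000 Y14.000
G1 X23.899 Y23.899
G1 X14.000 Y28.000
G1 X4.101 Y23.899
G1 X0.000 Y14.000
G1 X4.101 Y4.101
G1 X14.000 Y0.000
G1 X23.899 Y4.101
G1 X28.000 Y14.000
M2 ; end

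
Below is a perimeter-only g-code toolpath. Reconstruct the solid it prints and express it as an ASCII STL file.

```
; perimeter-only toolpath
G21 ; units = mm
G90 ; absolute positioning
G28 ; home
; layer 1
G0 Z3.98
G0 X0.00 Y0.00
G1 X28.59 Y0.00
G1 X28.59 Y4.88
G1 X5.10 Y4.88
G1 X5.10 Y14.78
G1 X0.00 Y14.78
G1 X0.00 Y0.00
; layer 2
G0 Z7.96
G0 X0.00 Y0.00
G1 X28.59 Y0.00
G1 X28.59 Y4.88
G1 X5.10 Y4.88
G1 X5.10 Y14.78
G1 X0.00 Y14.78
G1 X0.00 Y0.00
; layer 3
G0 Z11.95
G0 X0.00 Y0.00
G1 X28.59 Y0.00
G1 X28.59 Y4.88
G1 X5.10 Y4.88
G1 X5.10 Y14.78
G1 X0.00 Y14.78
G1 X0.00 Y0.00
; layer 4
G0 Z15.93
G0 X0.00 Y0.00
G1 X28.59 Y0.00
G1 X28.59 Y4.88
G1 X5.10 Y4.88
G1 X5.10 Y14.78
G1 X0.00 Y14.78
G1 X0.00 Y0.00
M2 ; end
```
solid part
  facet normal 0.0000 0.0000 -1.0000
    outer loop
      vertex 28.59 4.88 0.00
      vertex 28.59 0.00 0.00
      vertex 0.00 0.00 0.00
    endloop
  endfacet
  facet normal 0.0000 0.0000 -1.0000
    outer loop
      vertex 5.10 4.88 0.00
      vertex 28.59 4.88 0.00
      vertex 0.00 0.00 0.00
    endloop
  endfacet
  facet normal 0.0000 0.0000 -1.0000
    outer loop
      vertex 5.10 14.78 0.00
      vertex 5.10 4.88 0.00
      vertex 0.00 0.00 0.00
    endloop
  endfacet
  facet normal 0.0000 0.0000 -1.0000
    outer loop
      vertex 0.00 14.78 0.00
      vertex 5.10 14.78 0.00
      vertex 0.00 0.00 0.00
    endloop
  endfacet
  facet normal 0.0000 0.0000 1.0000
    outer loop
      vertex 0.00 0.00 15.93
      vertex 28.59 0.00 15.93
      vertex 28.59 4.88 15.93
    endloop
  endfacet
  facet normal 0.0000 0.0000 1.0000
    outer loop
      vertex 0.00 0.00 15.93
      vertex 28.59 4.88 15.93
      vertex 5.10 4.88 15.93
    endloop
  endfacet
  facet normal 0.0000 0.0000 1.0000
    outer loop
      vertex 0.00 0.00 15.93
      vertex 5.10 4.88 15.93
      vertex 5.10 14.78 15.93
    endloop
  endfacet
  facet normal 0.0000 0.0000 1.0000
    outer loop
      vertex 0.00 0.00 15.93
      vertex 5.10 14.78 15.93
      vertex 0.00 14.78 15.93
    endloop
  endfacet
  facet normal 0.0000 -1.0000 0.0000
    outer loop
      vertex 0.00 0.00 0.00
      vertex 28.59 0.00 0.00
      vertex 28.59 0.00 15.93
    endloop
  endfacet
  facet normal 0.0000 -1.0000 0.0000
    outer loop
      vertex 0.00 0.00 0.00
      vertex 28.59 0.00 15.93
      vertex 0.00 0.00 15.93
    endloop
  endfacet
  facet normal 1.0000 0.0000 0.0000
    outer loop
      vertex 28.59 0.00 0.00
      vertex 28.59 4.88 0.00
      vertex 28.59 4.88 15.93
    endloop
  endfacet
  facet normal 1.0000 0.0000 0.0000
    outer loop
      vertex 28.59 0.00 0.00
      vertex 28.59 4.88 15.93
      vertex 28.59 0.00 15.93
    endloop
  endfacet
  facet normal 0.0000 1.0000 0.0000
    outer loop
      vertex 28.59 4.88 0.00
      vertex 5.10 4.88 0.00
      vertex 5.10 4.88 15.93
    endloop
  endfacet
  facet normal 0.0000 1.0000 0.0000
    outer loop
      vertex 28.59 4.88 0.00
      vertex 5.10 4.88 15.93
      vertex 28.59 4.88 15.93
    endloop
  endfacet
  facet normal 1.0000 0.0000 0.0000
    outer loop
      vertex 5.10 4.88 0.00
      vertex 5.10 14.78 0.00
      vertex 5.10 14.78 15.93
    endloop
  endfacet
  facet normal 1.0000 0.0000 0.0000
    outer loop
      vertex 5.10 4.88 0.00
      vertex 5.10 14.78 15.93
      vertex 5.10 4.88 15.93
    endloop
  endfacet
  facet normal 0.0000 1.0000 0.0000
    outer loop
      vertex 5.10 14.78 0.00
      vertex 0.00 14.78 0.00
      vertex 0.00 14.78 15.93
    endloop
  endfacet
  facet normal 0.0000 1.0000 0.0000
    outer loop
      vertex 5.10 14.78 0.00
      vertex 0.00 14.78 15.93
      vertex 5.10 14.78 15.93
    endloop
  endfacet
  facet normal -1.0000 0.0000 0.0000
    outer loop
      vertex 0.00 14.78 0.00
      vertex 0.00 0.00 0.00
      vertex 0.00 0.00 15.93
    endloop
  endfacet
  facet normal -1.0000 0.0000 0.0000
    outer loop
      vertex 0.00 14.78 0.00
      vertex 0.00 0.00 15.93
      vertex 0.00 14.78 15.93
    endloop
  endfacet
endsolid part

The G0 Z moves step by Δz≈3.98 mm. Every layer's G1 loop is the same polygon, so the solid is a straight extrusion of it from z=0 to z≈15.9. Closing with flat bottom and top caps and triangulating gives 20 facets — an L-shaped prism: outer 28.6 × 14.8 mm, arm thicknesses ≈ 4.88 mm (horizontal) and 5.1 mm (vertical), extruded 15.9 mm in z.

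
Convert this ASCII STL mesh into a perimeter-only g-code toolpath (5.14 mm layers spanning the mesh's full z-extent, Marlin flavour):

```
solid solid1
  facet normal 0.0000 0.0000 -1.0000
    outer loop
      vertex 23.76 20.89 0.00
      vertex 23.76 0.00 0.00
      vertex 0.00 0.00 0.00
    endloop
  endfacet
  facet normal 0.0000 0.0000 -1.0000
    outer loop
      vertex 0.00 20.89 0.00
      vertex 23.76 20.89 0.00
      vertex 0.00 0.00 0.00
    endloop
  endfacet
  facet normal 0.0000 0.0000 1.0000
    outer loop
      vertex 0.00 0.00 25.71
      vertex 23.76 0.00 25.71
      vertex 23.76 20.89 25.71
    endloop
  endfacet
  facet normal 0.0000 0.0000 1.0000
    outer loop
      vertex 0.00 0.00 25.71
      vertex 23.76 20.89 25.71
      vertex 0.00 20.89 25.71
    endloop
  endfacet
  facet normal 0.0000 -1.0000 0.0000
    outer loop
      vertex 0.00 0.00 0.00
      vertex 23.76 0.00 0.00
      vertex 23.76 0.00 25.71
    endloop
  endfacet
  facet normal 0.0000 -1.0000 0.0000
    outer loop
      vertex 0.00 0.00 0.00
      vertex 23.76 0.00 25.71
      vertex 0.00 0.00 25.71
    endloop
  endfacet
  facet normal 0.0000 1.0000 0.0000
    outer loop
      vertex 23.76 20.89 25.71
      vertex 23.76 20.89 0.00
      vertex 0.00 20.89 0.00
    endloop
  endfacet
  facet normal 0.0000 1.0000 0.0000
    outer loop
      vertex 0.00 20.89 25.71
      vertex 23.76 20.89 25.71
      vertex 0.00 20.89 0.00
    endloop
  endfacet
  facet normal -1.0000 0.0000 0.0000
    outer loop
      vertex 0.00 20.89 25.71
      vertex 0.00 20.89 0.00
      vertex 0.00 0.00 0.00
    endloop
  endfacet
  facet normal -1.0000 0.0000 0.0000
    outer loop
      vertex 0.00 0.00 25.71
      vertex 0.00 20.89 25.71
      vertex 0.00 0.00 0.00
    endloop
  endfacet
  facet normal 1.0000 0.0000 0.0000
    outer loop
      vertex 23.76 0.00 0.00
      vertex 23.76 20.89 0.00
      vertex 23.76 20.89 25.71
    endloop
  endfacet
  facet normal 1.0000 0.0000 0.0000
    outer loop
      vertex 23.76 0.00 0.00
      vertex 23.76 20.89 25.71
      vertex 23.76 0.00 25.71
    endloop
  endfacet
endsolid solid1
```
; perimeter-only toolpath
G21 ; units = mm
G90 ; absolute positioning
G28 ; home
; layer 1
G0 Z5.14
G0 X0.00 Y0.00
G1 X23.76 Y0.00
G1 X23.76 Y20.89
G1 X0.00 Y20.89
G1 X0.00 Y0.00
; layer 2
G0 Z10.28
G0 X0.00 Y0.00
G1 X23.76 Y0.00
G1 X23.76 Y20.89
G1 X0.00 Y20.89
G1 X0.00 Y0.00
; layer 3
G0 Z15.43
G0 X0.00 Y0.00
G1 X23.76 Y0.00
G1 X23.76 Y20.89
G1 X0.00 Y20.89
G1 X0.00 Y0.00
; layer 4
G0 Z20.57
G0 X0.00 Y0.00
G1 X23.76 Y0.00
G1 X23.76 Y20.89
G1 X0.00 Y20.89
G1 X0.00 Y0.00
; layer 5
G0 Z25.71
G0 X0.00 Y0.00
G1 X23.76 Y0.00
G1 X23.76 Y20.89
G1 X0.00 Y20.89
G1 X0.00 Y0.00
M2 ; end

The solid is a rectangular box, roughly 23.8 × 20.9 mm footprint and 25.7 mm tall. Slicing at Δz = 5.14 mm — 5 equal slices spanning the solid's height, so layer i sits at z = i·h/5 — gives 5 non-empty perimeters. Each is a 4-segment closed polygon; G0 lifts to the layer z and rapids to the start vertex, then G1 traces the edges.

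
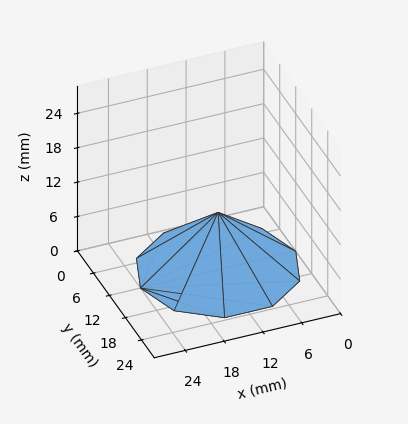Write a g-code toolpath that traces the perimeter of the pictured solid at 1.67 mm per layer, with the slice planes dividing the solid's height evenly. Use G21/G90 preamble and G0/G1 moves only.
Reading the render: the shape is a regular 10-sided pyramid, base circumscribed radius ≈ 12 mm, apex at z ≈ 10 mm (dimensions read to the nearest mm from the axis ticks). For the g-code, the solid's height is divided into equal slices at the stated Δz and each level perimeter traced with G1 moves after a G0 lift.

; perimeter-only toolpath
G21 ; units = mm
G90 ; absolute positioning
G28 ; home
; layer 1
G0 Z1.67
G0 X22.00 Y12.00
G1 X20.09 Y17.88
G1 X15.09 Y21.51
G1 X8.91 Y21.51
G1 X3.91 Y17.88
G1 X2.00 Y12.00
G1 X3.91 Y6.13
G1 X8.91 Y2.49
G1 X15.09 Y2.49
G1 X20.09 Y6.13
G1 X22.00 Y12.00
; layer 2
G0 Z3.33
G0 X20.00 Y12.00
G1 X18.47 Y16.70
G1 X14.47 Y19.61
G1 X9.53 Y19.61
G1 X5.53 Y16.70
G1 X4.00 Y12.00
G1 X5.53 Y7.30
G1 X9.53 Y4.39
G1 X14.47 Y4.39
G1 X18.47 Y7.30
G1 X20.00 Y12.00
; layer 3
G0 Z5.00
G0 X18.00 Y12.00
G1 X16.86 Y15.53
G1 X13.86 Y17.70
G1 X10.14 Y17.70
G1 X7.14 Y15.53
G1 X6.00 Y12.00
G1 X7.14 Y8.47
G1 X10.14 Y6.29
G1 X13.86 Y6.29
G1 X16.86 Y8.47
G1 X18.00 Y12.00
; layer 4
G0 Z6.67
G0 X16.00 Y12.00
G1 X15.24 Y14.35
G1 X13.24 Y15.80
G1 X10.76 Y15.80
G1 X8.76 Y14.35
G1 X8.00 Y12.00
G1 X8.76 Y9.65
G1 X10.76 Y8.20
G1 X13.24 Y8.20
G1 X15.24 Y9.65
G1 X16.00 Y12.00
; layer 5
G0 Z8.33
G0 X14.00 Y12.00
G1 X13.62 Y13.17
G1 X12.62 Y13.90
G1 X11.38 Y13.90
G1 X10.38 Y13.17
G1 X10.00 Y12.00
G1 X10.38 Y10.82
G1 X11.38 Y10.10
G1 X12.62 Y10.10
G1 X13.62 Y10.82
G1 X14.00 Y12.00
M2 ; end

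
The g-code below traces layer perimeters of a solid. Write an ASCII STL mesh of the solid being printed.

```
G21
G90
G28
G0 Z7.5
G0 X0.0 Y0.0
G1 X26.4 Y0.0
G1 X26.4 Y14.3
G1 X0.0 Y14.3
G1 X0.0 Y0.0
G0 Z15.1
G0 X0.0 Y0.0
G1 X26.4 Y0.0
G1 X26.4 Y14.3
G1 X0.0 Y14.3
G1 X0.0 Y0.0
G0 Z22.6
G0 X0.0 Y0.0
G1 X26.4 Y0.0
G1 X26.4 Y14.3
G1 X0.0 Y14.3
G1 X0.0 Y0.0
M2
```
solid part
  facet normal 0.0000 0.0000 -1.0000
    outer loop
      vertex 26.4 14.3 0.0
      vertex 26.4 0.0 0.0
      vertex 0.0 0.0 0.0
    endloop
  endfacet
  facet normal 0.0000 0.0000 -1.0000
    outer loop
      vertex 0.0 14.3 0.0
      vertex 26.4 14.3 0.0
      vertex 0.0 0.0 0.0
    endloop
  endfacet
  facet normal 0.0000 0.0000 1.0000
    outer loop
      vertex 0.0 0.0 22.6
      vertex 26.4 0.0 22.6
      vertex 26.4 14.3 22.6
    endloop
  endfacet
  facet normal 0.0000 0.0000 1.0000
    outer loop
      vertex 0.0 0.0 22.6
      vertex 26.4 14.3 22.6
      vertex 0.0 14.3 22.6
    endloop
  endfacet
  facet normal 0.0000 -1.0000 0.0000
    outer loop
      vertex 0.0 0.0 0.0
      vertex 26.4 0.0 0.0
      vertex 26.4 0.0 22.6
    endloop
  endfacet
  facet normal 0.0000 -1.0000 0.0000
    outer loop
      vertex 0.0 0.0 0.0
      vertex 26.4 0.0 22.6
      vertex 0.0 0.0 22.6
    endloop
  endfacet
  facet normal 0.0000 1.0000 0.0000
    outer loop
      vertex 26.4 14.3 22.6
      vertex 26.4 14.3 0.0
      vertex 0.0 14.3 0.0
    endloop
  endfacet
  facet normal 0.0000 1.0000 0.0000
    outer loop
      vertex 0.0 14.3 22.6
      vertex 26.4 14.3 22.6
      vertex 0.0 14.3 0.0
    endloop
  endfacet
  facet normal -1.0000 0.0000 0.0000
    outer loop
      vertex 0.0 14.3 22.6
      vertex 0.0 14.3 0.0
      vertex 0.0 0.0 0.0
    endloop
  endfacet
  facet normal -1.0000 0.0000 0.0000
    outer loop
      vertex 0.0 0.0 22.6
      vertex 0.0 14.3 22.6
      vertex 0.0 0.0 0.0
    endloop
  endfacet
  facet normal 1.0000 0.0000 0.0000
    outer loop
      vertex 26.4 0.0 0.0
      vertex 26.4 14.3 0.0
      vertex 26.4 14.3 22.6
    endloop
  endfacet
  facet normal 1.0000 0.0000 0.0000
    outer loop
      vertex 26.4 0.0 0.0
      vertex 26.4 14.3 22.6
      vertex 26.4 0.0 22.6
    endloop
  endfacet
endsolid part

The G0 Z moves step by Δz≈7.5 mm. Every layer's G1 loop is the same polygon, so the solid is a straight extrusion of it from z=0 to z≈22.6. Closing with flat bottom and top caps and triangulating gives 12 facets — a rectangular box, roughly 26.4 × 14.3 mm footprint and 22.6 mm tall.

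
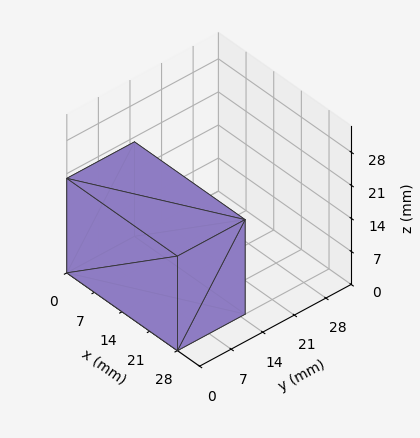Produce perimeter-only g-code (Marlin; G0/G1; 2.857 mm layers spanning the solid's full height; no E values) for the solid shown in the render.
Reading the render: the shape is a rectangular box, roughly 28 × 15 mm footprint and 20 mm tall (dimensions read to the nearest mm from the axis ticks). For the g-code, the solid's height is divided into equal slices at the stated Δz and each level perimeter traced with G1 moves after a G0 lift.

; perimeter-only toolpath
G21 ; units = mm
G90 ; absolute positioning
G28 ; home
; layer 1
G0 Z2.857
G0 X0.000 Y0.000
G1 X28.000 Y0.000
G1 X28.000 Y15.000
G1 X0.000 Y15.000
G1 X0.000 Y0.000
; layer 2
G0 Z5.714
G0 X0.000 Y0.000
G1 X28.000 Y0.000
G1 X28.000 Y15.000
G1 X0.000 Y15.000
G1 X0.000 Y0.000
; layer 3
G0 Z8.571
G0 X0.000 Y0.000
G1 X28.000 Y0.000
G1 X28.000 Y15.000
G1 X0.000 Y15.000
G1 X0.000 Y0.000
; layer 4
G0 Z11.429
G0 X0.000 Y0.000
G1 X28.000 Y0.000
G1 X28.000 Y15.000
G1 X0.000 Y15.000
G1 X0.000 Y0.000
; layer 5
G0 Z14.286
G0 X0.000 Y0.000
G1 X28.000 Y0.000
G1 X28.000 Y15.000
G1 X0.000 Y15.000
G1 X0.000 Y0.000
; layer 6
G0 Z17.143
G0 X0.000 Y0.000
G1 X28.000 Y0.000
G1 X28.000 Y15.000
G1 X0.000 Y15.000
G1 X0.000 Y0.000
; layer 7
G0 Z20.000
G0 X0.000 Y0.000
G1 X28.000 Y0.000
G1 X28.000 Y15.000
G1 X0.000 Y15.000
G1 X0.000 Y0.000
M2 ; end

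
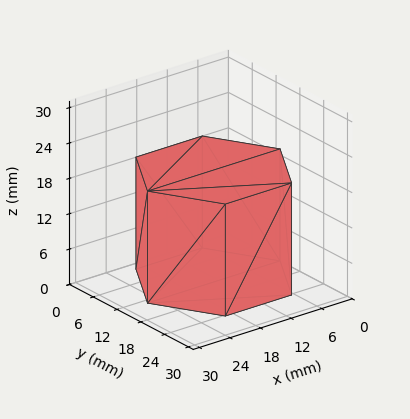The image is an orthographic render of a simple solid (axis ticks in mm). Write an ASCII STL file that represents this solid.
Reading the render: the shape is a regular 6-sided prism (a cylinder approximated with 6 flat sides), circumscribed radius ≈ 13 mm, height ≈ 19 mm (dimensions read to the nearest mm from the axis ticks). For the STL, each face is triangulated and given an outward normal.

solid part
  facet normal 0.0000 0.0000 -1.0000
    outer loop
      vertex 6.50 24.26 0.00
      vertex 19.50 24.26 0.00
      vertex 26.00 13.00 0.00
    endloop
  endfacet
  facet normal 0.0000 0.0000 -1.0000
    outer loop
      vertex 0.00 13.00 0.00
      vertex 6.50 24.26 0.00
      vertex 26.00 13.00 0.00
    endloop
  endfacet
  facet normal 0.0000 0.0000 -1.0000
    outer loop
      vertex 6.50 1.74 0.00
      vertex 0.00 13.00 0.00
      vertex 26.00 13.00 0.00
    endloop
  endfacet
  facet normal 0.0000 0.0000 -1.0000
    outer loop
      vertex 19.50 1.74 0.00
      vertex 6.50 1.74 0.00
      vertex 26.00 13.00 0.00
    endloop
  endfacet
  facet normal 0.0000 0.0000 1.0000
    outer loop
      vertex 26.00 13.00 19.00
      vertex 19.50 24.26 19.00
      vertex 6.50 24.26 19.00
    endloop
  endfacet
  facet normal 0.0000 0.0000 1.0000
    outer loop
      vertex 26.00 13.00 19.00
      vertex 6.50 24.26 19.00
      vertex 0.00 13.00 19.00
    endloop
  endfacet
  facet normal 0.0000 0.0000 1.0000
    outer loop
      vertex 26.00 13.00 19.00
      vertex 0.00 13.00 19.00
      vertex 6.50 1.74 19.00
    endloop
  endfacet
  facet normal 0.0000 0.0000 1.0000
    outer loop
      vertex 26.00 13.00 19.00
      vertex 6.50 1.74 19.00
      vertex 19.50 1.74 19.00
    endloop
  endfacet
  facet normal 0.8661 0.4999 0.0000
    outer loop
      vertex 26.00 13.00 0.00
      vertex 19.50 24.26 0.00
      vertex 19.50 24.26 19.00
    endloop
  endfacet
  facet normal 0.8661 0.4999 0.0000
    outer loop
      vertex 26.00 13.00 0.00
      vertex 19.50 24.26 19.00
      vertex 26.00 13.00 19.00
    endloop
  endfacet
  facet normal 0.0000 1.0000 0.0000
    outer loop
      vertex 19.50 24.26 0.00
      vertex 6.50 24.26 0.00
      vertex 6.50 24.26 19.00
    endloop
  endfacet
  facet normal 0.0000 1.0000 0.0000
    outer loop
      vertex 19.50 24.26 0.00
      vertex 6.50 24.26 19.00
      vertex 19.50 24.26 19.00
    endloop
  endfacet
  facet normal -0.8661 0.4999 0.0000
    outer loop
      vertex 6.50 24.26 0.00
      vertex 0.00 13.00 0.00
      vertex 0.00 13.00 19.00
    endloop
  endfacet
  facet normal -0.8661 0.4999 0.0000
    outer loop
      vertex 6.50 24.26 0.00
      vertex 0.00 13.00 19.00
      vertex 6.50 24.26 19.00
    endloop
  endfacet
  facet normal -0.8661 -0.4999 0.0000
    outer loop
      vertex 0.00 13.00 0.00
      vertex 6.50 1.74 0.00
      vertex 6.50 1.74 19.00
    endloop
  endfacet
  facet normal -0.8661 -0.4999 0.0000
    outer loop
      vertex 0.00 13.00 0.00
      vertex 6.50 1.74 19.00
      vertex 0.00 13.00 19.00
    endloop
  endfacet
  facet normal 0.0000 -1.0000 0.0000
    outer loop
      vertex 6.50 1.74 0.00
      vertex 19.50 1.74 0.00
      vertex 19.50 1.74 19.00
    endloop
  endfacet
  facet normal 0.0000 -1.0000 0.0000
    outer loop
      vertex 6.50 1.74 0.00
      vertex 19.50 1.74 19.00
      vertex 6.50 1.74 19.00
    endloop
  endfacet
  facet normal 0.8661 -0.4999 0.0000
    outer loop
      vertex 19.50 1.74 0.00
      vertex 26.00 13.00 0.00
      vertex 26.00 13.00 19.00
    endloop
  endfacet
  facet normal 0.8661 -0.4999 0.0000
    outer loop
      vertex 19.50 1.74 0.00
      vertex 26.00 13.00 19.00
      vertex 19.50 1.74 19.00
    endloop
  endfacet
endsolid part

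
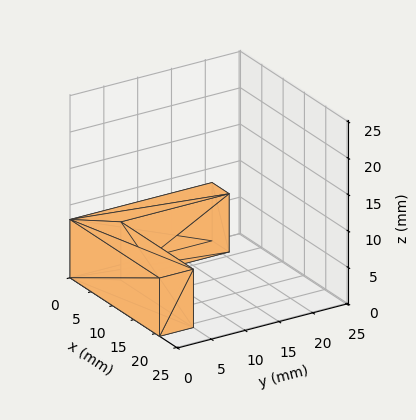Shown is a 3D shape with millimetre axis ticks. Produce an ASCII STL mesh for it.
Reading the render: the shape is an L-shaped prism: outer 21 × 21 mm, arm thicknesses ≈ 5 mm (horizontal) and 4 mm (vertical), extruded 8 mm in z (dimensions read to the nearest mm from the axis ticks). For the STL, each face is triangulated and given an outward normal.

solid part
  facet normal 0.0000 0.0000 -1.0000
    outer loop
      vertex 21.000 5.000 0.000
      vertex 21.000 0.000 0.000
      vertex 0.000 0.000 0.000
    endloop
  endfacet
  facet normal 0.0000 0.0000 -1.0000
    outer loop
      vertex 4.000 5.000 0.000
      vertex 21.000 5.000 0.000
      vertex 0.000 0.000 0.000
    endloop
  endfacet
  facet normal 0.0000 0.0000 -1.0000
    outer loop
      vertex 4.000 21.000 0.000
      vertex 4.000 5.000 0.000
      vertex 0.000 0.000 0.000
    endloop
  endfacet
  facet normal 0.0000 0.0000 -1.0000
    outer loop
      vertex 0.000 21.000 0.000
      vertex 4.000 21.000 0.000
      vertex 0.000 0.000 0.000
    endloop
  endfacet
  facet normal 0.0000 0.0000 1.0000
    outer loop
      vertex 0.000 0.000 8.000
      vertex 21.000 0.000 8.000
      vertex 21.000 5.000 8.000
    endloop
  endfacet
  facet normal 0.0000 0.0000 1.0000
    outer loop
      vertex 0.000 0.000 8.000
      vertex 21.000 5.000 8.000
      vertex 4.000 5.000 8.000
    endloop
  endfacet
  facet normal 0.0000 0.0000 1.0000
    outer loop
      vertex 0.000 0.000 8.000
      vertex 4.000 5.000 8.000
      vertex 4.000 21.000 8.000
    endloop
  endfacet
  facet normal 0.0000 0.0000 1.0000
    outer loop
      vertex 0.000 0.000 8.000
      vertex 4.000 21.000 8.000
      vertex 0.000 21.000 8.000
    endloop
  endfacet
  facet normal 0.0000 -1.0000 0.0000
    outer loop
      vertex 0.000 0.000 0.000
      vertex 21.000 0.000 0.000
      vertex 21.000 0.000 8.000
    endloop
  endfacet
  facet normal 0.0000 -1.0000 0.0000
    outer loop
      vertex 0.000 0.000 0.000
      vertex 21.000 0.000 8.000
      vertex 0.000 0.000 8.000
    endloop
  endfacet
  facet normal 1.0000 0.0000 0.0000
    outer loop
      vertex 21.000 0.000 0.000
      vertex 21.000 5.000 0.000
      vertex 21.000 5.000 8.000
    endloop
  endfacet
  facet normal 1.0000 0.0000 0.0000
    outer loop
      vertex 21.000 0.000 0.000
      vertex 21.000 5.000 8.000
      vertex 21.000 0.000 8.000
    endloop
  endfacet
  facet normal 0.0000 1.0000 0.0000
    outer loop
      vertex 21.000 5.000 0.000
      vertex 4.000 5.000 0.000
      vertex 4.000 5.000 8.000
    endloop
  endfacet
  facet normal 0.0000 1.0000 0.0000
    outer loop
      vertex 21.000 5.000 0.000
      vertex 4.000 5.000 8.000
      vertex 21.000 5.000 8.000
    endloop
  endfacet
  facet normal 1.0000 0.0000 0.0000
    outer loop
      vertex 4.000 5.000 0.000
      vertex 4.000 21.000 0.000
      vertex 4.000 21.000 8.000
    endloop
  endfacet
  facet normal 1.0000 0.0000 0.0000
    outer loop
      vertex 4.000 5.000 0.000
      vertex 4.000 21.000 8.000
      vertex 4.000 5.000 8.000
    endloop
  endfacet
  facet normal 0.0000 1.0000 0.0000
    outer loop
      vertex 4.000 21.000 0.000
      vertex 0.000 21.000 0.000
      vertex 0.000 21.000 8.000
    endloop
  endfacet
  facet normal 0.0000 1.0000 0.0000
    outer loop
      vertex 4.000 21.000 0.000
      vertex 0.000 21.000 8.000
      vertex 4.000 21.000 8.000
    endloop
  endfacet
  facet normal -1.0000 0.0000 0.0000
    outer loop
      vertex 0.000 21.000 0.000
      vertex 0.000 0.000 0.000
      vertex 0.000 0.000 8.000
    endloop
  endfacet
  facet normal -1.0000 0.0000 0.0000
    outer loop
      vertex 0.000 21.000 0.000
      vertex 0.000 0.000 8.000
      vertex 0.000 21.000 8.000
    endloop
  endfacet
endsolid part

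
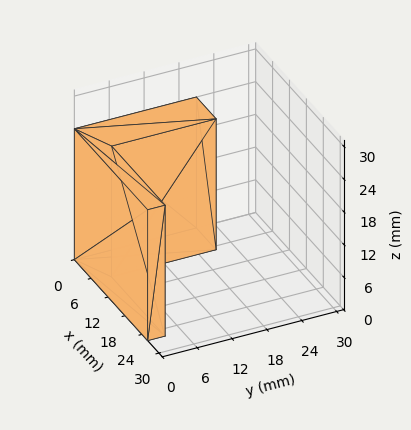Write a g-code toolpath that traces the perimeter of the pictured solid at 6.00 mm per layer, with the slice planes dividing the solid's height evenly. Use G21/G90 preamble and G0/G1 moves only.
Reading the render: the shape is an L-shaped prism: outer 26 × 21 mm, arm thicknesses ≈ 3 mm (horizontal) and 7 mm (vertical), extruded 24 mm in z (dimensions read to the nearest mm from the axis ticks). For the g-code, the solid's height is divided into equal slices at the stated Δz and each level perimeter traced with G1 moves after a G0 lift.

; perimeter-only toolpath
G21 ; units = mm
G90 ; absolute positioning
G28 ; home
; layer 1
G0 Z6.00
G0 X0.00 Y0.00
G1 X26.00 Y0.00
G1 X26.00 Y3.00
G1 X7.00 Y3.00
G1 X7.00 Y21.00
G1 X0.00 Y21.00
G1 X0.00 Y0.00
; layer 2
G0 Z12.00
G0 X0.00 Y0.00
G1 X26.00 Y0.00
G1 X26.00 Y3.00
G1 X7.00 Y3.00
G1 X7.00 Y21.00
G1 X0.00 Y21.00
G1 X0.00 Y0.00
; layer 3
G0 Z18.00
G0 X0.00 Y0.00
G1 X26.00 Y0.00
G1 X26.00 Y3.00
G1 X7.00 Y3.00
G1 X7.00 Y21.00
G1 X0.00 Y21.00
G1 X0.00 Y0.00
; layer 4
G0 Z24.00
G0 X0.00 Y0.00
G1 X26.00 Y0.00
G1 X26.00 Y3.00
G1 X7.00 Y3.00
G1 X7.00 Y21.00
G1 X0.00 Y21.00
G1 X0.00 Y0.00
M2 ; end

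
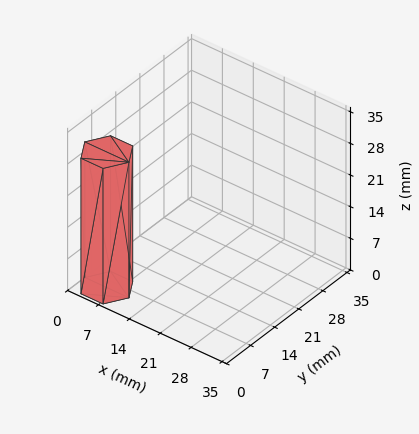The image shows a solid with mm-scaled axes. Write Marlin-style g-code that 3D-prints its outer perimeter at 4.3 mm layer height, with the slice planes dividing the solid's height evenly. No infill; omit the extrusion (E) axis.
Reading the render: the shape is a regular 6-sided prism (a cylinder approximated with 6 flat sides), circumscribed radius ≈ 5 mm, height ≈ 30 mm (dimensions read to the nearest mm from the axis ticks). For the g-code, the solid's height is divided into equal slices at the stated Δz and each level perimeter traced with G1 moves after a G0 lift.

; perimeter-only toolpath
G21 ; units = mm
G90 ; absolute positioning
G28 ; home
; layer 1
G0 Z4.3
G0 X10.0 Y5.0
G1 X7.5 Y9.3
G1 X2.5 Y9.3
G1 X0.0 Y5.0
G1 X2.5 Y0.7
G1 X7.5 Y0.7
G1 X10.0 Y5.0
; layer 2
G0 Z8.6
G0 X10.0 Y5.0
G1 X7.5 Y9.3
G1 X2.5 Y9.3
G1 X0.0 Y5.0
G1 X2.5 Y0.7
G1 X7.5 Y0.7
G1 X10.0 Y5.0
; layer 3
G0 Z12.9
G0 X10.0 Y5.0
G1 X7.5 Y9.3
G1 X2.5 Y9.3
G1 X0.0 Y5.0
G1 X2.5 Y0.7
G1 X7.5 Y0.7
G1 X10.0 Y5.0
; layer 4
G0 Z17.1
G0 X10.0 Y5.0
G1 X7.5 Y9.3
G1 X2.5 Y9.3
G1 X0.0 Y5.0
G1 X2.5 Y0.7
G1 X7.5 Y0.7
G1 X10.0 Y5.0
; layer 5
G0 Z21.4
G0 X10.0 Y5.0
G1 X7.5 Y9.3
G1 X2.5 Y9.3
G1 X0.0 Y5.0
G1 X2.5 Y0.7
G1 X7.5 Y0.7
G1 X10.0 Y5.0
; layer 6
G0 Z25.7
G0 X10.0 Y5.0
G1 X7.5 Y9.3
G1 X2.5 Y9.3
G1 X0.0 Y5.0
G1 X2.5 Y0.7
G1 X7.5 Y0.7
G1 X10.0 Y5.0
; layer 7
G0 Z30.0
G0 X10.0 Y5.0
G1 X7.5 Y9.3
G1 X2.5 Y9.3
G1 X0.0 Y5.0
G1 X2.5 Y0.7
G1 X7.5 Y0.7
G1 X10.0 Y5.0
M2 ; end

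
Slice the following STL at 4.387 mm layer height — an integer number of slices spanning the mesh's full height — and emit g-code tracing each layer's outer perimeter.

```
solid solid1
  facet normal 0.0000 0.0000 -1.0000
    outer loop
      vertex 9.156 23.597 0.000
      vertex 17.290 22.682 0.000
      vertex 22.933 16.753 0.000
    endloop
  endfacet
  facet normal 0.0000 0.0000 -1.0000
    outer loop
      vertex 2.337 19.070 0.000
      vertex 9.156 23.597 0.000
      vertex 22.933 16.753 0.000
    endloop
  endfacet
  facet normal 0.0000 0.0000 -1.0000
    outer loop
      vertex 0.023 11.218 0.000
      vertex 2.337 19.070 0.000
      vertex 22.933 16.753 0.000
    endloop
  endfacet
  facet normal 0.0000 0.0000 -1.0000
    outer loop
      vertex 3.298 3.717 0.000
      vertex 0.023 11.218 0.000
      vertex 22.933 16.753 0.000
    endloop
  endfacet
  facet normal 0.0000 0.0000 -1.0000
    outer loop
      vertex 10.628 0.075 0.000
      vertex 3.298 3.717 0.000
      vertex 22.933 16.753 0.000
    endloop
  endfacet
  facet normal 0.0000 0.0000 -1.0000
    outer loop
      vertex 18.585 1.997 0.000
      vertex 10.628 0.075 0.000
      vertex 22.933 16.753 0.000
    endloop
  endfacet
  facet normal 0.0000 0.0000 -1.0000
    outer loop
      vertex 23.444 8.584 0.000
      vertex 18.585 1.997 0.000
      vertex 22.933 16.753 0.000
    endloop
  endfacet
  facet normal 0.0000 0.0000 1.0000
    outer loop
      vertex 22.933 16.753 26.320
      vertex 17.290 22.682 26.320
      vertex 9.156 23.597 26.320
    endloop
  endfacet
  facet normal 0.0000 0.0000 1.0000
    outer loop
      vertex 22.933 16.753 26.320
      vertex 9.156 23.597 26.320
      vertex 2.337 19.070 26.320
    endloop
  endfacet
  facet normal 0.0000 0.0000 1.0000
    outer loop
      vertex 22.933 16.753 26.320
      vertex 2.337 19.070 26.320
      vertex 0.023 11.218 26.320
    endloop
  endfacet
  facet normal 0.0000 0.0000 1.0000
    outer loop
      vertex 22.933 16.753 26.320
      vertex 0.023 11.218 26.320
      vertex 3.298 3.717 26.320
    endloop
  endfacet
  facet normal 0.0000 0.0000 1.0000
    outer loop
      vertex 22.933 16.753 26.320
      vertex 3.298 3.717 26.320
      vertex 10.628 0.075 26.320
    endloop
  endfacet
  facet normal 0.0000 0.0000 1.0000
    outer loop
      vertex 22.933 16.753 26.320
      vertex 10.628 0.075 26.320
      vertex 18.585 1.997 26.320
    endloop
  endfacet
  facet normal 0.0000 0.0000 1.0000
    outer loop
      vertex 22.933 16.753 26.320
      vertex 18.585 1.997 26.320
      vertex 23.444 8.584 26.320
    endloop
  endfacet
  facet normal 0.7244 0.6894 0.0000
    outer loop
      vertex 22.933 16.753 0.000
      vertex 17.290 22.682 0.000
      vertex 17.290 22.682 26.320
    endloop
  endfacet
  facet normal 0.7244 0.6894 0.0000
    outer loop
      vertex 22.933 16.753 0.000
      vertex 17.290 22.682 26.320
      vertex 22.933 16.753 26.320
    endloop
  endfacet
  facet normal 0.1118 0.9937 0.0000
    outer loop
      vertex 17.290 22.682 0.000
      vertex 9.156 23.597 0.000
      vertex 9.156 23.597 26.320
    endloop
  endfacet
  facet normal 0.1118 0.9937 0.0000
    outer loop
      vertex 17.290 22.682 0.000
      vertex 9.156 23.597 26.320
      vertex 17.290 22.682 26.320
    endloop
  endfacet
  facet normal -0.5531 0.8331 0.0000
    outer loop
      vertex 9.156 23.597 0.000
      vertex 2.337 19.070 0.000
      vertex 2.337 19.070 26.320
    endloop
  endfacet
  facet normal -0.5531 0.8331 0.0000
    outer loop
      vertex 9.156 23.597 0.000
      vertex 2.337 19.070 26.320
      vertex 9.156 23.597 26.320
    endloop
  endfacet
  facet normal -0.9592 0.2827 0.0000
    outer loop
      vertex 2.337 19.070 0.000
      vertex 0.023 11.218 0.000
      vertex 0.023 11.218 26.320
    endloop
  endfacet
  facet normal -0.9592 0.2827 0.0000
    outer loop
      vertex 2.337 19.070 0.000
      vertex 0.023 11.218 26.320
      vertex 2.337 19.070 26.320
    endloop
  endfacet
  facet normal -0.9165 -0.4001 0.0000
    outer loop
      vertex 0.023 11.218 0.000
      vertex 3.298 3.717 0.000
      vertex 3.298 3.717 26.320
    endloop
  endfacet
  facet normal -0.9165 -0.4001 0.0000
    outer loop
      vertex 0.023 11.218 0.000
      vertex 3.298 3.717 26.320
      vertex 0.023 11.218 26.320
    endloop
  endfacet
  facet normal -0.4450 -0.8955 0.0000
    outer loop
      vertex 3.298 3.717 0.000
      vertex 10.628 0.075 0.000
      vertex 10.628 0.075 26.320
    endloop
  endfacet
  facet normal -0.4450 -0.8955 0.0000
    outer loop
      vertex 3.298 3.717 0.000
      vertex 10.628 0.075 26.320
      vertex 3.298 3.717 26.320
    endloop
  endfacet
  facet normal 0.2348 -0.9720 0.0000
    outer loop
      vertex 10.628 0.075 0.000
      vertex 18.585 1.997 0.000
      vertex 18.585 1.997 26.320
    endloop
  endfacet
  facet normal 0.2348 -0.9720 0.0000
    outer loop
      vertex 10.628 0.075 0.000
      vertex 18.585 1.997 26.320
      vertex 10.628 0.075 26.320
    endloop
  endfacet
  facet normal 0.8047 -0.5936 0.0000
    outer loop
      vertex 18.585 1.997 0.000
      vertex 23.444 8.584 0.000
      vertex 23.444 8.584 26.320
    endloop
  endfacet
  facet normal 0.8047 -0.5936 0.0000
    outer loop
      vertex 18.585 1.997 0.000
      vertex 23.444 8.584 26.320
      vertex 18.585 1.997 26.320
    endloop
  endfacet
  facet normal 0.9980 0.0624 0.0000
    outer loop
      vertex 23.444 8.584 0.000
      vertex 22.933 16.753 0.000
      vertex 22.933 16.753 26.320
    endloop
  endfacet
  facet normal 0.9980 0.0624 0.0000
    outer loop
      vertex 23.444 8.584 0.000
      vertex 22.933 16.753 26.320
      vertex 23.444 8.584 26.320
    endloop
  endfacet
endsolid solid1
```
; perimeter-only toolpath
G21 ; units = mm
G90 ; absolute positioning
G28 ; home
; layer 1
G0 Z4.387
G0 X22.933 Y16.753
G1 X17.290 Y22.682
G1 X9.156 Y23.597
G1 X2.337 Y19.070
G1 X0.023 Y11.218
G1 X3.298 Y3.717
G1 X10.628 Y0.075
G1 X18.585 Y1.997
G1 X23.444 Y8.584
G1 X22.933 Y16.753
; layer 2
G0 Z8.773
G0 X22.933 Y16.753
G1 X17.290 Y22.682
G1 X9.156 Y23.597
G1 X2.337 Y19.070
G1 X0.023 Y11.218
G1 X3.298 Y3.717
G1 X10.628 Y0.075
G1 X18.585 Y1.997
G1 X23.444 Y8.584
G1 X22.933 Y16.753
; layer 3
G0 Z13.160
G0 X22.933 Y16.753
G1 X17.290 Y22.682
G1 X9.156 Y23.597
G1 X2.337 Y19.070
G1 X0.023 Y11.218
G1 X3.298 Y3.717
G1 X10.628 Y0.075
G1 X18.585 Y1.997
G1 X23.444 Y8.584
G1 X22.933 Y16.753
; layer 4
G0 Z17.547
G0 X22.933 Y16.753
G1 X17.290 Y22.682
G1 X9.156 Y23.597
G1 X2.337 Y19.070
G1 X0.023 Y11.218
G1 X3.298 Y3.717
G1 X10.628 Y0.075
G1 X18.585 Y1.997
G1 X23.444 Y8.584
G1 X22.933 Y16.753
; layer 5
G0 Z21.933
G0 X22.933 Y16.753
G1 X17.290 Y22.682
G1 X9.156 Y23.597
G1 X2.337 Y19.070
G1 X0.023 Y11.218
G1 X3.298 Y3.717
G1 X10.628 Y0.075
G1 X18.585 Y1.997
G1 X23.444 Y8.584
G1 X22.933 Y16.753
; layer 6
G0 Z26.320
G0 X22.933 Y16.753
G1 X17.290 Y22.682
G1 X9.156 Y23.597
G1 X2.337 Y19.070
G1 X0.023 Y11.218
G1 X3.298 Y3.717
G1 X10.628 Y0.075
G1 X18.585 Y1.997
G1 X23.444 Y8.584
G1 X22.933 Y16.753
M2 ; end

The solid is a regular 9-sided prism (a cylinder approximated with 9 flat sides), circumscribed radius ≈ 12 mm, height ≈ 26.3 mm. Slicing at Δz = 4.387 mm — 6 equal slices spanning the solid's height, so layer i sits at z = i·h/6 — gives 6 non-empty perimeters. Each is a 9-segment closed polygon; G0 lifts to the layer z and rapids to the start vertex, then G1 traces the edges.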